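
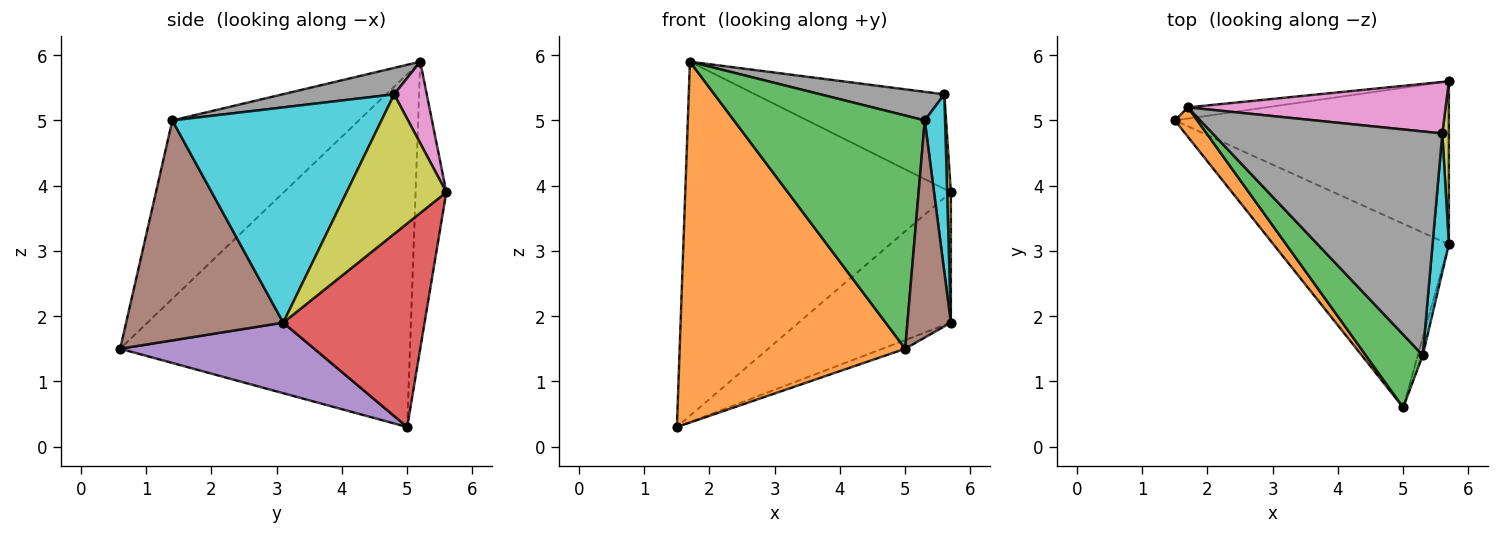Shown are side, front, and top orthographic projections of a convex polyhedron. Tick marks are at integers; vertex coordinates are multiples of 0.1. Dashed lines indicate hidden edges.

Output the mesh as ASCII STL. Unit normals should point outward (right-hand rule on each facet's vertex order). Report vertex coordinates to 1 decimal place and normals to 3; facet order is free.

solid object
 facet normal -0.115 0.993 -0.031
  outer loop
   vertex 1.7 5.2 5.9
   vertex 5.7 5.6 3.9
   vertex 1.5 5.0 0.3
  endloop
 endfacet
 facet normal -0.788 -0.613 0.050
  outer loop
   vertex 1.7 5.2 5.9
   vertex 1.5 5.0 0.3
   vertex 5.0 0.6 1.5
  endloop
 endfacet
 facet normal -0.682 -0.698 0.218
  outer loop
   vertex 5.3 1.4 5.0
   vertex 1.7 5.2 5.9
   vertex 5.0 0.6 1.5
  endloop
 endfacet
 facet normal 0.502 0.540 -0.675
  outer loop
   vertex 5.7 3.1 1.9
   vertex 1.5 5.0 0.3
   vertex 5.7 5.6 3.9
  endloop
 endfacet
 facet normal 0.373 0.044 -0.927
  outer loop
   vertex 5.7 3.1 1.9
   vertex 5.0 0.6 1.5
   vertex 1.5 5.0 0.3
  endloop
 endfacet
 facet normal 0.964 -0.266 -0.022
  outer loop
   vertex 5.7 3.1 1.9
   vertex 5.3 1.4 5.0
   vertex 5.0 0.6 1.5
  endloop
 endfacet
 facet normal 0.150 0.868 0.473
  outer loop
   vertex 5.6 4.8 5.4
   vertex 5.7 5.6 3.9
   vertex 1.7 5.2 5.9
  endloop
 endfacet
 facet normal 0.113 -0.126 0.986
  outer loop
   vertex 5.6 4.8 5.4
   vertex 1.7 5.2 5.9
   vertex 5.3 1.4 5.0
  endloop
 endfacet
 facet normal 0.998 -0.037 0.047
  outer loop
   vertex 5.6 4.8 5.4
   vertex 5.7 3.1 1.9
   vertex 5.7 5.6 3.9
  endloop
 endfacet
 facet normal 0.992 -0.096 0.075
  outer loop
   vertex 5.6 4.8 5.4
   vertex 5.3 1.4 5.0
   vertex 5.7 3.1 1.9
  endloop
 endfacet
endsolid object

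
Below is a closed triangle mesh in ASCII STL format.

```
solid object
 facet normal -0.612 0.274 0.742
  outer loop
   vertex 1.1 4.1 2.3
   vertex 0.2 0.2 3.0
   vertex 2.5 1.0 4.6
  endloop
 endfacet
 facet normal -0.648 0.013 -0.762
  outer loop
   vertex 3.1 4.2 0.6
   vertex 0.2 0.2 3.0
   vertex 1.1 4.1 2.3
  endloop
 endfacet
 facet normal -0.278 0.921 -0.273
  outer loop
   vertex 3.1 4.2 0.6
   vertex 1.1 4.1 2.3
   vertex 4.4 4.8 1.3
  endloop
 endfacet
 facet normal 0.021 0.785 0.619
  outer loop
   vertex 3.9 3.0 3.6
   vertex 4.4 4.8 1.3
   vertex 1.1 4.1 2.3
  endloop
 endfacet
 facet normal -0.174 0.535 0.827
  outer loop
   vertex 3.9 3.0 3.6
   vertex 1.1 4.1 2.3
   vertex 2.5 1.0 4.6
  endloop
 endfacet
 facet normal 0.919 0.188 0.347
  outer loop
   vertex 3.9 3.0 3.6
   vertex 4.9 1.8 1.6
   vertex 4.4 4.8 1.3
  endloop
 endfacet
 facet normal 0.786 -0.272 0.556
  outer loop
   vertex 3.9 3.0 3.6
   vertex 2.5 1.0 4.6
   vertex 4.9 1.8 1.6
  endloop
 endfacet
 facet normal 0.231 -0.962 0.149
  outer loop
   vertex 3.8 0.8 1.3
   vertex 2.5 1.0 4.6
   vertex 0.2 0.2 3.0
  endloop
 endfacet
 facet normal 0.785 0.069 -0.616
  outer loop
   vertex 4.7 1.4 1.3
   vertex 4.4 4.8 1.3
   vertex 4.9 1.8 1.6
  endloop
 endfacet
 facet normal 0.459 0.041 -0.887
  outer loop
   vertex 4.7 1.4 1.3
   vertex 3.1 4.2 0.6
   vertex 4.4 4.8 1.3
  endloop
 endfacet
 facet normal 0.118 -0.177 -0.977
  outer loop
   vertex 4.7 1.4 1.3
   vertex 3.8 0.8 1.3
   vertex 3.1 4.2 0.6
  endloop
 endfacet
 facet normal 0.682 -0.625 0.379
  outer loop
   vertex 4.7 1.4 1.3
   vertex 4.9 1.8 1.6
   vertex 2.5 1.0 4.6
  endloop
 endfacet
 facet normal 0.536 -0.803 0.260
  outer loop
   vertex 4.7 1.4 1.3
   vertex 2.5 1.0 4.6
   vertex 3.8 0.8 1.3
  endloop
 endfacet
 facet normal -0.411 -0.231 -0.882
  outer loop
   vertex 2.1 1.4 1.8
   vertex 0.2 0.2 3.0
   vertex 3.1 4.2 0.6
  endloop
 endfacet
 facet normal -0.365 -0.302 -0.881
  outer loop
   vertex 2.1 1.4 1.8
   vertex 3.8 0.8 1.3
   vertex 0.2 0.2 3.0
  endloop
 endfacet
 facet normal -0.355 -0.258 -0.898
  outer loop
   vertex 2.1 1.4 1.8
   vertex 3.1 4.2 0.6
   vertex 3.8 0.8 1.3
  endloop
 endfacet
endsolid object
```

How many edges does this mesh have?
24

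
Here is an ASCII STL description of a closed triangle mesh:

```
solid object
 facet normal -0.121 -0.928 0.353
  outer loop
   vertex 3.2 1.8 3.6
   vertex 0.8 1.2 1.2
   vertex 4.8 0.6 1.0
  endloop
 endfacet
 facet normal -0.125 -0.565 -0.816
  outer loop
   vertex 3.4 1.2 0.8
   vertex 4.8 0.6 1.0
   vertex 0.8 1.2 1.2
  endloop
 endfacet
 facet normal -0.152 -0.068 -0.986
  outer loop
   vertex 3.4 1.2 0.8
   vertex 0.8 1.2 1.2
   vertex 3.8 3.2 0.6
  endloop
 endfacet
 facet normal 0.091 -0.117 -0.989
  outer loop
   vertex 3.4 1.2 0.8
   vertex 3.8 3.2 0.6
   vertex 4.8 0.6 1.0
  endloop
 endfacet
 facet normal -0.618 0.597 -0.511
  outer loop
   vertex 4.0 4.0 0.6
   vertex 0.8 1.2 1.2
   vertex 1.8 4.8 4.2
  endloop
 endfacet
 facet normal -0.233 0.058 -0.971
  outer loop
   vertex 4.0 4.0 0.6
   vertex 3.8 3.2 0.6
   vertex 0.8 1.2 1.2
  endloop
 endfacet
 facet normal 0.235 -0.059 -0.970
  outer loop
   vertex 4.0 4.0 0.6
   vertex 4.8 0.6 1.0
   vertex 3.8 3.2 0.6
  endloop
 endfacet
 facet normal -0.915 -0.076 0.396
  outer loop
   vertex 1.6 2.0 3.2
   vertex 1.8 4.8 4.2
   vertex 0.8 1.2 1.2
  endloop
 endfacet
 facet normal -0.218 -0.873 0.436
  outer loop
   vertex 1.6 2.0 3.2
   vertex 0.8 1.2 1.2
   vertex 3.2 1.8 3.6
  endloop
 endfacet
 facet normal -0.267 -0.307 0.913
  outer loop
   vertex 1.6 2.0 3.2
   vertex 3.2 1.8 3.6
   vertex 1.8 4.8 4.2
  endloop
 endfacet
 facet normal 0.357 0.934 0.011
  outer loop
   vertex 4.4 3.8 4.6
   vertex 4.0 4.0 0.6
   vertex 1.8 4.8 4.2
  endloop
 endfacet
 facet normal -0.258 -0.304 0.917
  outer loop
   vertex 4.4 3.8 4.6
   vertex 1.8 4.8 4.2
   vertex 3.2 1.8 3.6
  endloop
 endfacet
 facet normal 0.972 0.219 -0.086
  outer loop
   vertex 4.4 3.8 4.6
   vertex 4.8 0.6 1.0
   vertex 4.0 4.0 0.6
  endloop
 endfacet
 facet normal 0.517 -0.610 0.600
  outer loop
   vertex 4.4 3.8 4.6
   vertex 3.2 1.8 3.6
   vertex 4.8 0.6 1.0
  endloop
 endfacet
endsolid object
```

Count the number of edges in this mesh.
21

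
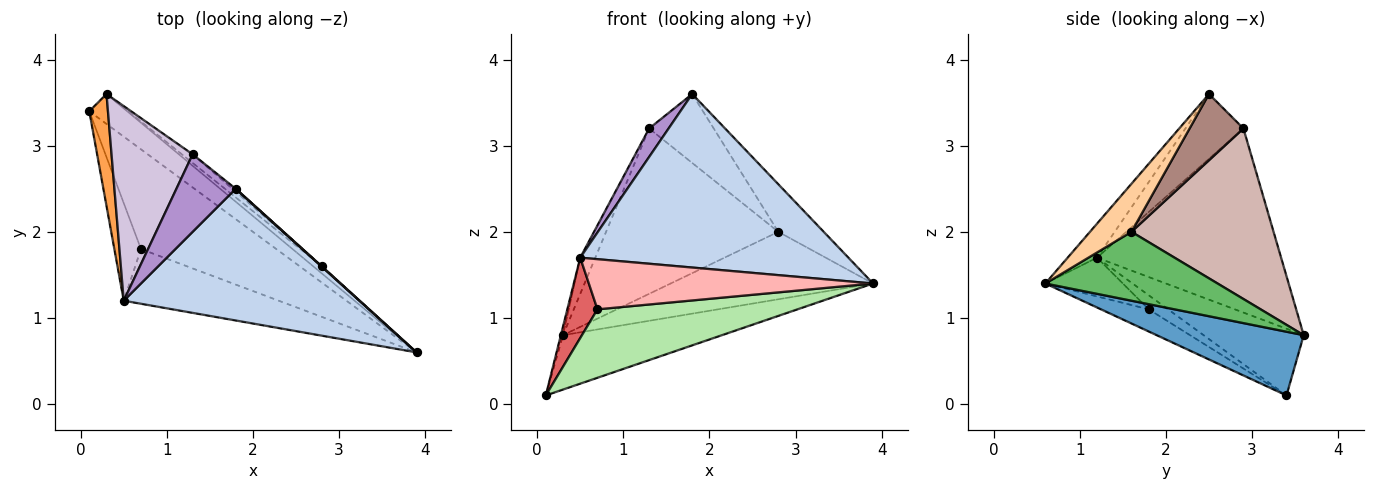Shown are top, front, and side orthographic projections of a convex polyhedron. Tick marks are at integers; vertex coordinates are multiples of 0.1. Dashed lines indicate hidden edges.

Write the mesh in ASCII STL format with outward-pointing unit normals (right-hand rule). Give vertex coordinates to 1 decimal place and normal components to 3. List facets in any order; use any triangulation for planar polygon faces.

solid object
 facet normal 0.630 0.681 -0.374
  outer loop
   vertex 0.3 3.6 0.8
   vertex 3.9 0.6 1.4
   vertex 0.1 3.4 0.1
  endloop
 endfacet
 facet normal -0.087 -0.793 0.602
  outer loop
   vertex 0.5 1.2 1.7
   vertex 3.9 0.6 1.4
   vertex 1.8 2.5 3.6
  endloop
 endfacet
 facet normal -0.963 0.021 0.269
  outer loop
   vertex 0.5 1.2 1.7
   vertex 0.3 3.6 0.8
   vertex 0.1 3.4 0.1
  endloop
 endfacet
 facet normal 0.675 0.738 0.006
  outer loop
   vertex 2.8 1.6 2.0
   vertex 1.8 2.5 3.6
   vertex 3.9 0.6 1.4
  endloop
 endfacet
 facet normal 0.646 0.759 -0.081
  outer loop
   vertex 2.8 1.6 2.0
   vertex 3.9 0.6 1.4
   vertex 0.3 3.6 0.8
  endloop
 endfacet
 facet normal -0.134 -0.561 -0.817
  outer loop
   vertex 0.7 1.8 1.1
   vertex 0.1 3.4 0.1
   vertex 3.9 0.6 1.4
  endloop
 endfacet
 facet normal -0.378 -0.588 -0.715
  outer loop
   vertex 0.7 1.8 1.1
   vertex 0.5 1.2 1.7
   vertex 0.1 3.4 0.1
  endloop
 endfacet
 facet normal -0.181 -0.665 -0.725
  outer loop
   vertex 0.7 1.8 1.1
   vertex 3.9 0.6 1.4
   vertex 0.5 1.2 1.7
  endloop
 endfacet
 facet normal -0.716 -0.241 0.655
  outer loop
   vertex 1.3 2.9 3.2
   vertex 0.5 1.2 1.7
   vertex 1.8 2.5 3.6
  endloop
 endfacet
 facet normal -0.913 0.075 0.402
  outer loop
   vertex 1.3 2.9 3.2
   vertex 0.3 3.6 0.8
   vertex 0.5 1.2 1.7
  endloop
 endfacet
 facet normal 0.640 0.768 -0.032
  outer loop
   vertex 1.3 2.9 3.2
   vertex 1.8 2.5 3.6
   vertex 2.8 1.6 2.0
  endloop
 endfacet
 facet normal 0.636 0.771 -0.040
  outer loop
   vertex 1.3 2.9 3.2
   vertex 2.8 1.6 2.0
   vertex 0.3 3.6 0.8
  endloop
 endfacet
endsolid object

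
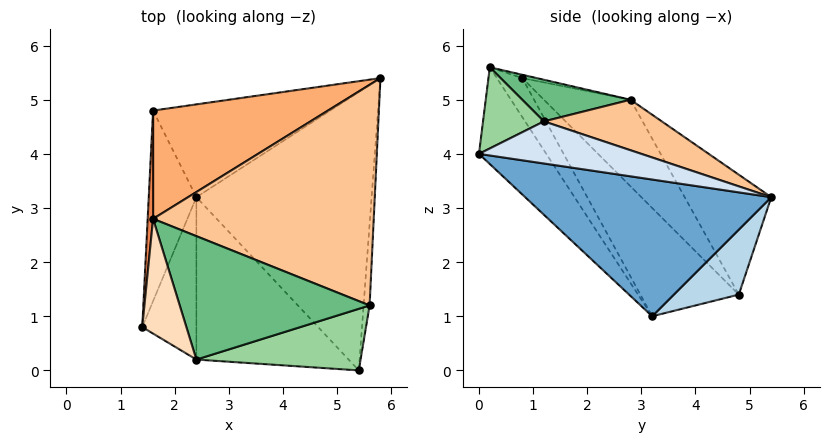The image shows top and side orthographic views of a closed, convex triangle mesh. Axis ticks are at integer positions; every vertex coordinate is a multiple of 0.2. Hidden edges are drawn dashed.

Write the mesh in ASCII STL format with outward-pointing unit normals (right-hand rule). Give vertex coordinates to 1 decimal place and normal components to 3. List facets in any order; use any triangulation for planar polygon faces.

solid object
 facet normal 0.607 -0.160 -0.778
  outer loop
   vertex 2.4 3.2 1.0
   vertex 5.8 5.4 3.2
   vertex 5.4 0.0 4.0
  endloop
 endfacet
 facet normal -0.862 -0.336 -0.379
  outer loop
   vertex 1.6 4.8 1.4
   vertex 2.4 3.2 1.0
   vertex 1.4 0.8 5.4
  endloop
 endfacet
 facet normal 0.319 0.377 -0.870
  outer loop
   vertex 1.6 4.8 1.4
   vertex 5.8 5.4 3.2
   vertex 2.4 3.2 1.0
  endloop
 endfacet
 facet normal 0.986 -0.094 -0.141
  outer loop
   vertex 5.6 1.2 4.6
   vertex 5.4 0.0 4.0
   vertex 5.8 5.4 3.2
  endloop
 endfacet
 facet normal -0.992 0.112 0.062
  outer loop
   vertex 1.6 2.8 5.0
   vertex 1.6 4.8 1.4
   vertex 1.4 0.8 5.4
  endloop
 endfacet
 facet normal -0.316 0.829 0.461
  outer loop
   vertex 1.6 2.8 5.0
   vertex 5.8 5.4 3.2
   vertex 1.6 4.8 1.4
  endloop
 endfacet
 facet normal 0.213 0.300 0.930
  outer loop
   vertex 1.6 2.8 5.0
   vertex 5.6 1.2 4.6
   vertex 5.8 5.4 3.2
  endloop
 endfacet
 facet normal -0.074 0.203 0.976
  outer loop
   vertex 2.4 0.2 5.6
   vertex 1.6 2.8 5.0
   vertex 1.4 0.8 5.4
  endloop
 endfacet
 facet normal 0.206 0.280 0.938
  outer loop
   vertex 2.4 0.2 5.6
   vertex 5.6 1.2 4.6
   vertex 1.6 2.8 5.0
  endloop
 endfacet
 facet normal 0.393 -0.463 0.795
  outer loop
   vertex 2.4 0.2 5.6
   vertex 5.4 0.0 4.0
   vertex 5.6 1.2 4.6
  endloop
 endfacet
 facet normal -0.366 -0.779 -0.508
  outer loop
   vertex 2.4 0.2 5.6
   vertex 1.4 0.8 5.4
   vertex 2.4 3.2 1.0
  endloop
 endfacet
 facet normal -0.328 -0.791 -0.516
  outer loop
   vertex 2.4 0.2 5.6
   vertex 2.4 3.2 1.0
   vertex 5.4 0.0 4.0
  endloop
 endfacet
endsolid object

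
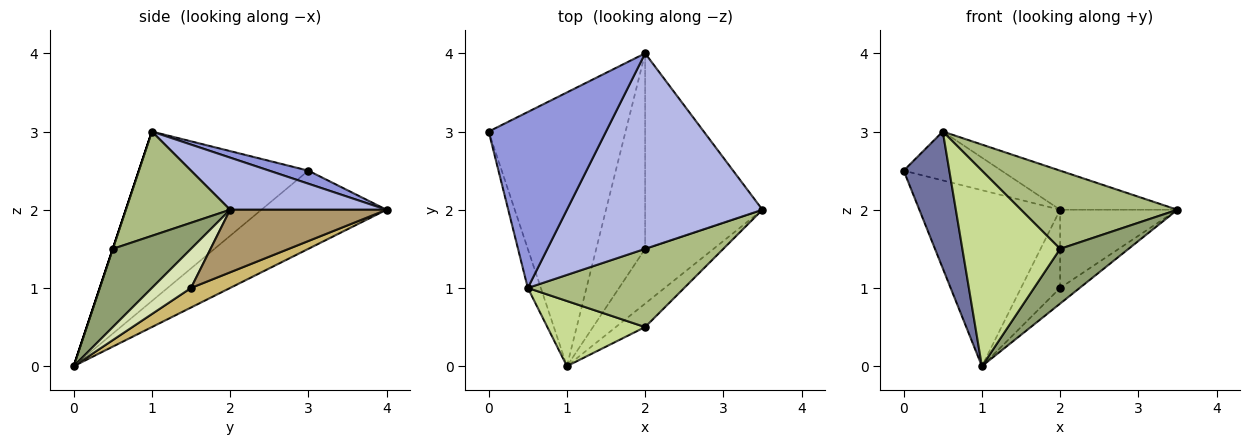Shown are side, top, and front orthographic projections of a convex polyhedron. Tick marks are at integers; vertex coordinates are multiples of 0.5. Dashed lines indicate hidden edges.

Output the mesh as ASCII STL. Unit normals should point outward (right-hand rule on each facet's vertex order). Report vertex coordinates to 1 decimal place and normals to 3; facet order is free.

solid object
 facet normal -0.963 -0.259 -0.074
  outer loop
   vertex 0.5 1.0 3.0
   vertex 0.0 3.0 2.5
   vertex 1.0 0.0 0.0
  endloop
 endfacet
 facet normal -0.433 0.487 -0.758
  outer loop
   vertex 2.0 4.0 2.0
   vertex 1.0 0.0 0.0
   vertex 0.0 3.0 2.5
  endloop
 endfacet
 facet normal 0.106 0.266 0.958
  outer loop
   vertex 2.0 4.0 2.0
   vertex 0.0 3.0 2.5
   vertex 0.5 1.0 3.0
  endloop
 endfacet
 facet normal 0.253 0.190 0.949
  outer loop
   vertex 2.0 4.0 2.0
   vertex 0.5 1.0 3.0
   vertex 3.5 2.0 2.0
  endloop
 endfacet
 facet normal 0.724 -0.634 -0.272
  outer loop
   vertex 2.0 0.5 1.5
   vertex 1.0 0.0 0.0
   vertex 3.5 2.0 2.0
  endloop
 endfacet
 facet normal 0.426 -0.640 0.640
  outer loop
   vertex 2.0 0.5 1.5
   vertex 3.5 2.0 2.0
   vertex 0.5 1.0 3.0
  endloop
 endfacet
 facet normal 0.000 -0.949 0.316
  outer loop
   vertex 2.0 0.5 1.5
   vertex 0.5 1.0 3.0
   vertex 1.0 0.0 0.0
  endloop
 endfacet
 facet normal 0.482 0.241 -0.843
  outer loop
   vertex 2.0 1.5 1.0
   vertex 3.5 2.0 2.0
   vertex 1.0 0.0 0.0
  endloop
 endfacet
 facet normal 0.444 0.333 -0.832
  outer loop
   vertex 2.0 1.5 1.0
   vertex 2.0 4.0 2.0
   vertex 3.5 2.0 2.0
  endloop
 endfacet
 facet normal 0.348 0.348 -0.870
  outer loop
   vertex 2.0 1.5 1.0
   vertex 1.0 0.0 0.0
   vertex 2.0 4.0 2.0
  endloop
 endfacet
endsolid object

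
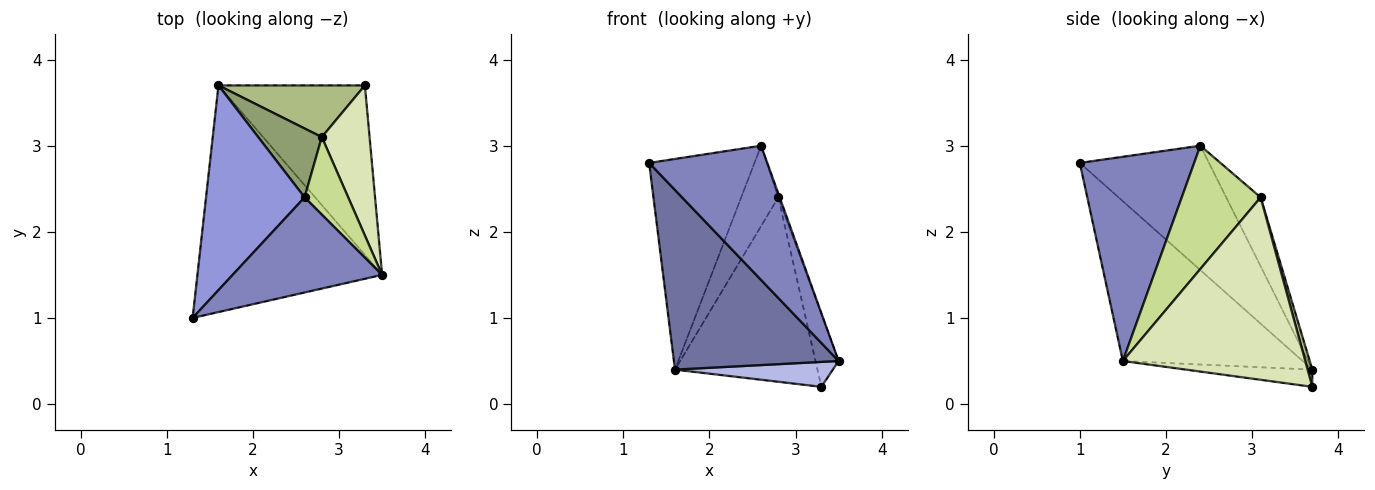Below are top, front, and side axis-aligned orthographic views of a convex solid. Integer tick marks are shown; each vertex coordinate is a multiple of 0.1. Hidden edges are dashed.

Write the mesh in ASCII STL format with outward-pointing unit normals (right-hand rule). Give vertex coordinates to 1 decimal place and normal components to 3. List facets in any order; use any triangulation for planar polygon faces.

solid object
 facet normal -0.561 -0.514 -0.649
  outer loop
   vertex 1.6 3.7 0.4
   vertex 3.5 1.5 0.5
   vertex 1.3 1.0 2.8
  endloop
 endfacet
 facet normal 0.620 -0.640 0.454
  outer loop
   vertex 2.6 2.4 3.0
   vertex 1.3 1.0 2.8
   vertex 3.5 1.5 0.5
  endloop
 endfacet
 facet normal -0.660 0.539 0.523
  outer loop
   vertex 2.6 2.4 3.0
   vertex 1.6 3.7 0.4
   vertex 1.3 1.0 2.8
  endloop
 endfacet
 facet normal -0.116 -0.145 -0.983
  outer loop
   vertex 3.3 3.7 0.2
   vertex 3.5 1.5 0.5
   vertex 1.6 3.7 0.4
  endloop
 endfacet
 facet normal -0.576 0.621 0.532
  outer loop
   vertex 2.8 3.1 2.4
   vertex 1.6 3.7 0.4
   vertex 2.6 2.4 3.0
  endloop
 endfacet
 facet normal 0.032 0.962 0.270
  outer loop
   vertex 2.8 3.1 2.4
   vertex 3.3 3.7 0.2
   vertex 1.6 3.7 0.4
  endloop
 endfacet
 facet normal 0.943 0.016 0.333
  outer loop
   vertex 2.8 3.1 2.4
   vertex 2.6 2.4 3.0
   vertex 3.5 1.5 0.5
  endloop
 endfacet
 facet normal 0.960 0.122 0.251
  outer loop
   vertex 2.8 3.1 2.4
   vertex 3.5 1.5 0.5
   vertex 3.3 3.7 0.2
  endloop
 endfacet
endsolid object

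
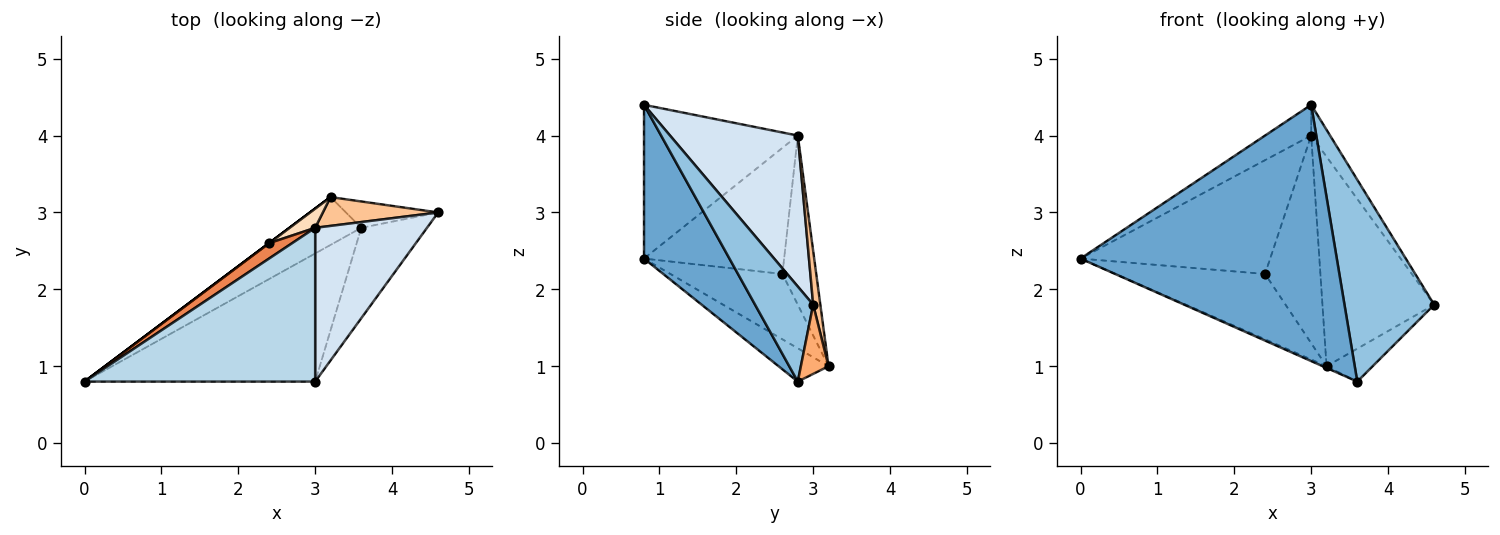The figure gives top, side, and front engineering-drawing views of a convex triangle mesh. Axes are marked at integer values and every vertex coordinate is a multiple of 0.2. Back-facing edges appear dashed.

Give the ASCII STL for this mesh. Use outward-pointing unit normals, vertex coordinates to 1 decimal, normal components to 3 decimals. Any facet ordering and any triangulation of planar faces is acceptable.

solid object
 facet normal 0.286 -0.857 -0.429
  outer loop
   vertex 3.6 2.8 0.8
   vertex 3.0 0.8 4.4
   vertex 0.0 0.8 2.4
  endloop
 endfacet
 facet normal 0.509 -0.786 -0.352
  outer loop
   vertex 3.6 2.8 0.8
   vertex 4.6 3.0 1.8
   vertex 3.0 0.8 4.4
  endloop
 endfacet
 facet normal -0.547 0.164 0.821
  outer loop
   vertex 3.0 2.8 4.0
   vertex 0.0 0.8 2.4
   vertex 3.0 0.8 4.4
  endloop
 endfacet
 facet normal 0.798 0.118 0.591
  outer loop
   vertex 3.0 2.8 4.0
   vertex 3.0 0.8 4.4
   vertex 4.6 3.0 1.8
  endloop
 endfacet
 facet normal -0.591 0.800 0.108
  outer loop
   vertex 2.4 2.6 2.2
   vertex 0.0 0.8 2.4
   vertex 3.0 2.8 4.0
  endloop
 endfacet
 facet normal 0.424 0.707 -0.566
  outer loop
   vertex 3.2 3.2 1.0
   vertex 4.6 3.0 1.8
   vertex 3.6 2.8 0.8
  endloop
 endfacet
 facet normal 0.063 0.989 0.136
  outer loop
   vertex 3.2 3.2 1.0
   vertex 3.0 2.8 4.0
   vertex 4.6 3.0 1.8
  endloop
 endfacet
 facet normal -0.520 0.851 0.079
  outer loop
   vertex 3.2 3.2 1.0
   vertex 2.4 2.6 2.2
   vertex 3.0 2.8 4.0
  endloop
 endfacet
 facet normal -0.421 0.032 -0.907
  outer loop
   vertex 3.2 3.2 1.0
   vertex 3.6 2.8 0.8
   vertex 0.0 0.8 2.4
  endloop
 endfacet
 facet normal -0.600 0.800 0.000
  outer loop
   vertex 3.2 3.2 1.0
   vertex 0.0 0.8 2.4
   vertex 2.4 2.6 2.2
  endloop
 endfacet
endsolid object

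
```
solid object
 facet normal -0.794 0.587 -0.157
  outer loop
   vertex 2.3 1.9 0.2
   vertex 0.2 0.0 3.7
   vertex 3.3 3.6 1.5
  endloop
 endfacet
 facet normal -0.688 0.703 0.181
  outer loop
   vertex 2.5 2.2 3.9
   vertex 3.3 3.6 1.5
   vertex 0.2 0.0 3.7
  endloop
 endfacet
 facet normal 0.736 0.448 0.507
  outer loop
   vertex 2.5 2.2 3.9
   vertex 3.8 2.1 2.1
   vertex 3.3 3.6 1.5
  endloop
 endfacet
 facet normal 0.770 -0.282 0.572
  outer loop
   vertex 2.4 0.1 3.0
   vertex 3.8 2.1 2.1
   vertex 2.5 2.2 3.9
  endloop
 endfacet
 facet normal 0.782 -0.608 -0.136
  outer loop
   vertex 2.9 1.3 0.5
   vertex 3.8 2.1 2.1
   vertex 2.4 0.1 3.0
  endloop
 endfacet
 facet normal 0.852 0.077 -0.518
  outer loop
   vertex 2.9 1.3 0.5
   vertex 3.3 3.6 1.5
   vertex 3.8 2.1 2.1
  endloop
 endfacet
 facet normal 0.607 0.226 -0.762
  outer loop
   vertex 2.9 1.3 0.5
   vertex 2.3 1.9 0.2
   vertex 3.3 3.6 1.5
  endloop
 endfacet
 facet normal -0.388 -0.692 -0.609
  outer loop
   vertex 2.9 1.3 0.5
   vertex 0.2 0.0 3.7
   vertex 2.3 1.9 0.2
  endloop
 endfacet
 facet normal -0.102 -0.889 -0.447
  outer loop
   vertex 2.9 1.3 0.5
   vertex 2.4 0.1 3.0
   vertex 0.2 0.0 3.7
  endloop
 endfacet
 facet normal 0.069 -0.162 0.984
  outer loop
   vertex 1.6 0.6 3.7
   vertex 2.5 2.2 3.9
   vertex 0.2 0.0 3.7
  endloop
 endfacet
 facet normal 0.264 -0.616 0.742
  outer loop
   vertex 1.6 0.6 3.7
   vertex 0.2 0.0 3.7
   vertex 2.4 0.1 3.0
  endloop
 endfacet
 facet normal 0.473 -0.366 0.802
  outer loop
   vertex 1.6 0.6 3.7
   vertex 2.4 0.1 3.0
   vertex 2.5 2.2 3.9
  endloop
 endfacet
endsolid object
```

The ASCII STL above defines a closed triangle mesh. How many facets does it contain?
12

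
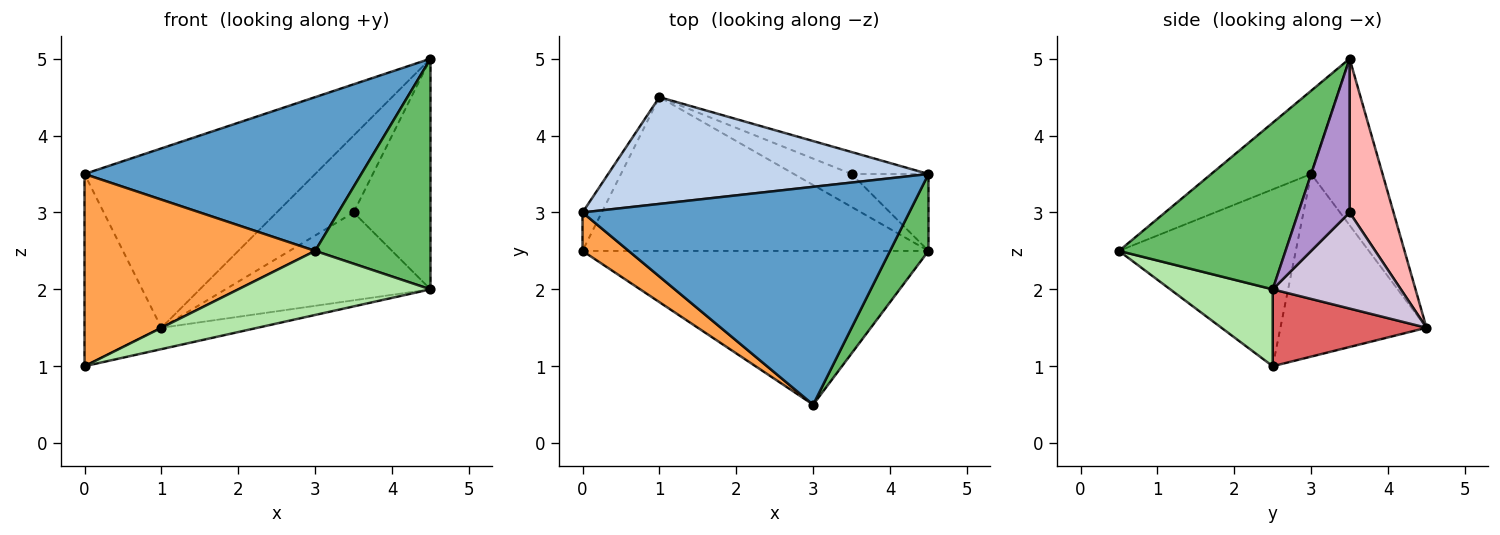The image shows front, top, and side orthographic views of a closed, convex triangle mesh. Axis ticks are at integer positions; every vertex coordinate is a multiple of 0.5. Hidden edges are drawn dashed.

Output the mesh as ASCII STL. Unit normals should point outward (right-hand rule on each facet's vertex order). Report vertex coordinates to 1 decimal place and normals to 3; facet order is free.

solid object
 facet normal -0.204 -0.565 0.800
  outer loop
   vertex 3.0 0.5 2.5
   vertex 4.5 3.5 5.0
   vertex 0.0 3.0 3.5
  endloop
 endfacet
 facet normal -0.257 0.830 0.494
  outer loop
   vertex 1.0 4.5 1.5
   vertex 0.0 3.0 3.5
   vertex 4.5 3.5 5.0
  endloop
 endfacet
 facet normal -0.601 -0.784 0.157
  outer loop
   vertex 0.0 2.5 1.0
   vertex 3.0 0.5 2.5
   vertex 0.0 3.0 3.5
  endloop
 endfacet
 facet normal -0.881 0.464 -0.093
  outer loop
   vertex 0.0 2.5 1.0
   vertex 0.0 3.0 3.5
   vertex 1.0 4.5 1.5
  endloop
 endfacet
 facet normal 0.808 -0.559 0.186
  outer loop
   vertex 4.5 2.5 2.0
   vertex 4.5 3.5 5.0
   vertex 3.0 0.5 2.5
  endloop
 endfacet
 facet normal 0.201 -0.377 -0.904
  outer loop
   vertex 4.5 2.5 2.0
   vertex 3.0 0.5 2.5
   vertex 0.0 2.5 1.0
  endloop
 endfacet
 facet normal 0.215 0.134 -0.967
  outer loop
   vertex 4.5 2.5 2.0
   vertex 0.0 2.5 1.0
   vertex 1.0 4.5 1.5
  endloop
 endfacet
 facet normal 0.482 0.843 -0.241
  outer loop
   vertex 3.5 3.5 3.0
   vertex 1.0 4.5 1.5
   vertex 4.5 3.5 5.0
  endloop
 endfacet
 facet normal 0.535 0.802 -0.267
  outer loop
   vertex 3.5 3.5 3.0
   vertex 4.5 3.5 5.0
   vertex 4.5 2.5 2.0
  endloop
 endfacet
 facet normal 0.505 0.808 -0.303
  outer loop
   vertex 3.5 3.5 3.0
   vertex 4.5 2.5 2.0
   vertex 1.0 4.5 1.5
  endloop
 endfacet
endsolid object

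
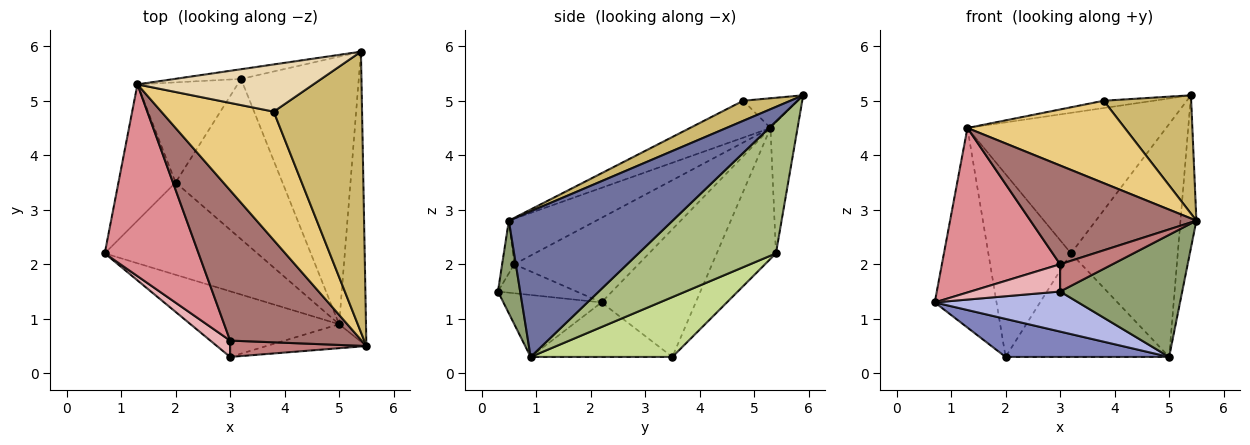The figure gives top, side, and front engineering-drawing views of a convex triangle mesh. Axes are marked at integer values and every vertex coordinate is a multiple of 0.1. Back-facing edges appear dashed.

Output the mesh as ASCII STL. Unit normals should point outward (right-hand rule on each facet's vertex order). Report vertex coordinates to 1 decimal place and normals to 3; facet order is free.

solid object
 facet normal 0.979 0.095 -0.181
  outer loop
   vertex 5.0 0.9 0.3
   vertex 5.4 5.9 5.1
   vertex 5.5 0.5 2.8
  endloop
 endfacet
 facet normal -0.314 -0.362 -0.878
  outer loop
   vertex 2.0 3.5 0.3
   vertex 5.0 0.9 0.3
   vertex 0.7 2.2 1.3
  endloop
 endfacet
 facet normal -0.783 0.513 -0.351
  outer loop
   vertex 1.3 5.3 4.5
   vertex 2.0 3.5 0.3
   vertex 0.7 2.2 1.3
  endloop
 endfacet
 facet normal -0.335 -0.491 -0.804
  outer loop
   vertex 3.0 0.3 1.5
   vertex 0.7 2.2 1.3
   vertex 5.0 0.9 0.3
  endloop
 endfacet
 facet normal 0.176 -0.966 -0.190
  outer loop
   vertex 3.0 0.3 1.5
   vertex 5.0 0.9 0.3
   vertex 5.5 0.5 2.8
  endloop
 endfacet
 facet normal 0.645 0.501 -0.576
  outer loop
   vertex 3.2 5.4 2.2
   vertex 5.4 5.9 5.1
   vertex 5.0 0.9 0.3
  endloop
 endfacet
 facet normal 0.426 0.491 -0.760
  outer loop
   vertex 3.2 5.4 2.2
   vertex 5.0 0.9 0.3
   vertex 2.0 3.5 0.3
  endloop
 endfacet
 facet normal -0.135 0.989 -0.068
  outer loop
   vertex 3.2 5.4 2.2
   vertex 1.3 5.3 4.5
   vertex 5.4 5.9 5.1
  endloop
 endfacet
 facet normal -0.532 0.743 -0.407
  outer loop
   vertex 3.2 5.4 2.2
   vertex 2.0 3.5 0.3
   vertex 1.3 5.3 4.5
  endloop
 endfacet
 facet normal 0.205 -0.380 0.902
  outer loop
   vertex 3.8 4.8 5.0
   vertex 5.5 0.5 2.8
   vertex 5.4 5.9 5.1
  endloop
 endfacet
 facet normal -0.266 -0.520 0.811
  outer loop
   vertex 3.8 4.8 5.0
   vertex 1.3 5.3 4.5
   vertex 5.5 0.5 2.8
  endloop
 endfacet
 facet normal -0.165 0.151 0.975
  outer loop
   vertex 3.8 4.8 5.0
   vertex 5.4 5.9 5.1
   vertex 1.3 5.3 4.5
  endloop
 endfacet
 facet normal -0.278 -0.528 0.803
  outer loop
   vertex 3.0 0.6 2.0
   vertex 5.5 0.5 2.8
   vertex 1.3 5.3 4.5
  endloop
 endfacet
 facet normal -0.195 -0.841 0.505
  outer loop
   vertex 3.0 0.6 2.0
   vertex 3.0 0.3 1.5
   vertex 5.5 0.5 2.8
  endloop
 endfacet
 facet normal -0.565 -0.537 0.626
  outer loop
   vertex 3.0 0.6 2.0
   vertex 1.3 5.3 4.5
   vertex 0.7 2.2 1.3
  endloop
 endfacet
 facet normal -0.602 -0.685 0.411
  outer loop
   vertex 3.0 0.6 2.0
   vertex 0.7 2.2 1.3
   vertex 3.0 0.3 1.5
  endloop
 endfacet
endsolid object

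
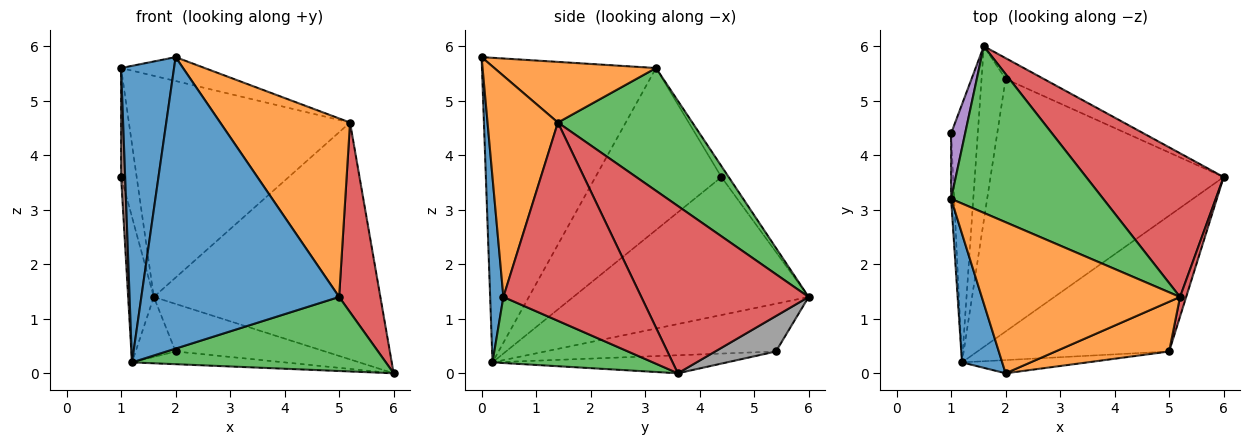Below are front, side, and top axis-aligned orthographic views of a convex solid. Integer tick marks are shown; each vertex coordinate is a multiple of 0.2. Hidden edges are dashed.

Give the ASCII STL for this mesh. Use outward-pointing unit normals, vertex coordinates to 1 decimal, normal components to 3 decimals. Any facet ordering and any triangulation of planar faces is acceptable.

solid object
 facet normal -0.949 -0.289 0.125
  outer loop
   vertex 1.2 0.2 0.2
   vertex 2.0 0.0 5.8
   vertex 1.0 3.2 5.6
  endloop
 endfacet
 facet normal 0.289 0.149 0.946
  outer loop
   vertex 5.2 1.4 4.6
   vertex 1.0 3.2 5.6
   vertex 2.0 0.0 5.8
  endloop
 endfacet
 facet normal 0.437 0.718 0.541
  outer loop
   vertex 5.2 1.4 4.6
   vertex 1.6 6.0 1.4
   vertex 1.0 3.2 5.6
  endloop
 endfacet
 facet normal 0.534 0.723 0.439
  outer loop
   vertex 5.2 1.4 4.6
   vertex 6.0 3.6 0.0
   vertex 1.6 6.0 1.4
  endloop
 endfacet
 facet normal -0.372 0.796 0.478
  outer loop
   vertex 1.0 4.4 3.6
   vertex 1.0 3.2 5.6
   vertex 1.6 6.0 1.4
  endloop
 endfacet
 facet normal -0.999 -0.032 -0.019
  outer loop
   vertex 1.0 4.4 3.6
   vertex 1.2 0.2 0.2
   vertex 1.0 3.2 5.6
  endloop
 endfacet
 facet normal -0.976 0.106 -0.189
  outer loop
   vertex 1.0 4.4 3.6
   vertex 1.6 6.0 1.4
   vertex 1.2 0.2 0.2
  endloop
 endfacet
 facet normal 0.349 0.859 -0.376
  outer loop
   vertex 2.0 5.4 0.4
   vertex 1.6 6.0 1.4
   vertex 6.0 3.6 0.0
  endloop
 endfacet
 facet normal -0.077 0.050 -0.996
  outer loop
   vertex 2.0 5.4 0.4
   vertex 6.0 3.6 0.0
   vertex 1.2 0.2 0.2
  endloop
 endfacet
 facet normal -0.883 0.153 -0.445
  outer loop
   vertex 2.0 5.4 0.4
   vertex 1.2 0.2 0.2
   vertex 1.6 6.0 1.4
  endloop
 endfacet
 facet normal 0.067 -0.997 -0.045
  outer loop
   vertex 5.0 0.4 1.4
   vertex 2.0 0.0 5.8
   vertex 1.2 0.2 0.2
  endloop
 endfacet
 facet normal 0.463 -0.854 0.238
  outer loop
   vertex 5.0 0.4 1.4
   vertex 5.2 1.4 4.6
   vertex 2.0 0.0 5.8
  endloop
 endfacet
 facet normal 0.290 -0.458 -0.840
  outer loop
   vertex 5.0 0.4 1.4
   vertex 1.2 0.2 0.2
   vertex 6.0 3.6 0.0
  endloop
 endfacet
 facet normal 0.958 -0.286 0.030
  outer loop
   vertex 5.0 0.4 1.4
   vertex 6.0 3.6 0.0
   vertex 5.2 1.4 4.6
  endloop
 endfacet
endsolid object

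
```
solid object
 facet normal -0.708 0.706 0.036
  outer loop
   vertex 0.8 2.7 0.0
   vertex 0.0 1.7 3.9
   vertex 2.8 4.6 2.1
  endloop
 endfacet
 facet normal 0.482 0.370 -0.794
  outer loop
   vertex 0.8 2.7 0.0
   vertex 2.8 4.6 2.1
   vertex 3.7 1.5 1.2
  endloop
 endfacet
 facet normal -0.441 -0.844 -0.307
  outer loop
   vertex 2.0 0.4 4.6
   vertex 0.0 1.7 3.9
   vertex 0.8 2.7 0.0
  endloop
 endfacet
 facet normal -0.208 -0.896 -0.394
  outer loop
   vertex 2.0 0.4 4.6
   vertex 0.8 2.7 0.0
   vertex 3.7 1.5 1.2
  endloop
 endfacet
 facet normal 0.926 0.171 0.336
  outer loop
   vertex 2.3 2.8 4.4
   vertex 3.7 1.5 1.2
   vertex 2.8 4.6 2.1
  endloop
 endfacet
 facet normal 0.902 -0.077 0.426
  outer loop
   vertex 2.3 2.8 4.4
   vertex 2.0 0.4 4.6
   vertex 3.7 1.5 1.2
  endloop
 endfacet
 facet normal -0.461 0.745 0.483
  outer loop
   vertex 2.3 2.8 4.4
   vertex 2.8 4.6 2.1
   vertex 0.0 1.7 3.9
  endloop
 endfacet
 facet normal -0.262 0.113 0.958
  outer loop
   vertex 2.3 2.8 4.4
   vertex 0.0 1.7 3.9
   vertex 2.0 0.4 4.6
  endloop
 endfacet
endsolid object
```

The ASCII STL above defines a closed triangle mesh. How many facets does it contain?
8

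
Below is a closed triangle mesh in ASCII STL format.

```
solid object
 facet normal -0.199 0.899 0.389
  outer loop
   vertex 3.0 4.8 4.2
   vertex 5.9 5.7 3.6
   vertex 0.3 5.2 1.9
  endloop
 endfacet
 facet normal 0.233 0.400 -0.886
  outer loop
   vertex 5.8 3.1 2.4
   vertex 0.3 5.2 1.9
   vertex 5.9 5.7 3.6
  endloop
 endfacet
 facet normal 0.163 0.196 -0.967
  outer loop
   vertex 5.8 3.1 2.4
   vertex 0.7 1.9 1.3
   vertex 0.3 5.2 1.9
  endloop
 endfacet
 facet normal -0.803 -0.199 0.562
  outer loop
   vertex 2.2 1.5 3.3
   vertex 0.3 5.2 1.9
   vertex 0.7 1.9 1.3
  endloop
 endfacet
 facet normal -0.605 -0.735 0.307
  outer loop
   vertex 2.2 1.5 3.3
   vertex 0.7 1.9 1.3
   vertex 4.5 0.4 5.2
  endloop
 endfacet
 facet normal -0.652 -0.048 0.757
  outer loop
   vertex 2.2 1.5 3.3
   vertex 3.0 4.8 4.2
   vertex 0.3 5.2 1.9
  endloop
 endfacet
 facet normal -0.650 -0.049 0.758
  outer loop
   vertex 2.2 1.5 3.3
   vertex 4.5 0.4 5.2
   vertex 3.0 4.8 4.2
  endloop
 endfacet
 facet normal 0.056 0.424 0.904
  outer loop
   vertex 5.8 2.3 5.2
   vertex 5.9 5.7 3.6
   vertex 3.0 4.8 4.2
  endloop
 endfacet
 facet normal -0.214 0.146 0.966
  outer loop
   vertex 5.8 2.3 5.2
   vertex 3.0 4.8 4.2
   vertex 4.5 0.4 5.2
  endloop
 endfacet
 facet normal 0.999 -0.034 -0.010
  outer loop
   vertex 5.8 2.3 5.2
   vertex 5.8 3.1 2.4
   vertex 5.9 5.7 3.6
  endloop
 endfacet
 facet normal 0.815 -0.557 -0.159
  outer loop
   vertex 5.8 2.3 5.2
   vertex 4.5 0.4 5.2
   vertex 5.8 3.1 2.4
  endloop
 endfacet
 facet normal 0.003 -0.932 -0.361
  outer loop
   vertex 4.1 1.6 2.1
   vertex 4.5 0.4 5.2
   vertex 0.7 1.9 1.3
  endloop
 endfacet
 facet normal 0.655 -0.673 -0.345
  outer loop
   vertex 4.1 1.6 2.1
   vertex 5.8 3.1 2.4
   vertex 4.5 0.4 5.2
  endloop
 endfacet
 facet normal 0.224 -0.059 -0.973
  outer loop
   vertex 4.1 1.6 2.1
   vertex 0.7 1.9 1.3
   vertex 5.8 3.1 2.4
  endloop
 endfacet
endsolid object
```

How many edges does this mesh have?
21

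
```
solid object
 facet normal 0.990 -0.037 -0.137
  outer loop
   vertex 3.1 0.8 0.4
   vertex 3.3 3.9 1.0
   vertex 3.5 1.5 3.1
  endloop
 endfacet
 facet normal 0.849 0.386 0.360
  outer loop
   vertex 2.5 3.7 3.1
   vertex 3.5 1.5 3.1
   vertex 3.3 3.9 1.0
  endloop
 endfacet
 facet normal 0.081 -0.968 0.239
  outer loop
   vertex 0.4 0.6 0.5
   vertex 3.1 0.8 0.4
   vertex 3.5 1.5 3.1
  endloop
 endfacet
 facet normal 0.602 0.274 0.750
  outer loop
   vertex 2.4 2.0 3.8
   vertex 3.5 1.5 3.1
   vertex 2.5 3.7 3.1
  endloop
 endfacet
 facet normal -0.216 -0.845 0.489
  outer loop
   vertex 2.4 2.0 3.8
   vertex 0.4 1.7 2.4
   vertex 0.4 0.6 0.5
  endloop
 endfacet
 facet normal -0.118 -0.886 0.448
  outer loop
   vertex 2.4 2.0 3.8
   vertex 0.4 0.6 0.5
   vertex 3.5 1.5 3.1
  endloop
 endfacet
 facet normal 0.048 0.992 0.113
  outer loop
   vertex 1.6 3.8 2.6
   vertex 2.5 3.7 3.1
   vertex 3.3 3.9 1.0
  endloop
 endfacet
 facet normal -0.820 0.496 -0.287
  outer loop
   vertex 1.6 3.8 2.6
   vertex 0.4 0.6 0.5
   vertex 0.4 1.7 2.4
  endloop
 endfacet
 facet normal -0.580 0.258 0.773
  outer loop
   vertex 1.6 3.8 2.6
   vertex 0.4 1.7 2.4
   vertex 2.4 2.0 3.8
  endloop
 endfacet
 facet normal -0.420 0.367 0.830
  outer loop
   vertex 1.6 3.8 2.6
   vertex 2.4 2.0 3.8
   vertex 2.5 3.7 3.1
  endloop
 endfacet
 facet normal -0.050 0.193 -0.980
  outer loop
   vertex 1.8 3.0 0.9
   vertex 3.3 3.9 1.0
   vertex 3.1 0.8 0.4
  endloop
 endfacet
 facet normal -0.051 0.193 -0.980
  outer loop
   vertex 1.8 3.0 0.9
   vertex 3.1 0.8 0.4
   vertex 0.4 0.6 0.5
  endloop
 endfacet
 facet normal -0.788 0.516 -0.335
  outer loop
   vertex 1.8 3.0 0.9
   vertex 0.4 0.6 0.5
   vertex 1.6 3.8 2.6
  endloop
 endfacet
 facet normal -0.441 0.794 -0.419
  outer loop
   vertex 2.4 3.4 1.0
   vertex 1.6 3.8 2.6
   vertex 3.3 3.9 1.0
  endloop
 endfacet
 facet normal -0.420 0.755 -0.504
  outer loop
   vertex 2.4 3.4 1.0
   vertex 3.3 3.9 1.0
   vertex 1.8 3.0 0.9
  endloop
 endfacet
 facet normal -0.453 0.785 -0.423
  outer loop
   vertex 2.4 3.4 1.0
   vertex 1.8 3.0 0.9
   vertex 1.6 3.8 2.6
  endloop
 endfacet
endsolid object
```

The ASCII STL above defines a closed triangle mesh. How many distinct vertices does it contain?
10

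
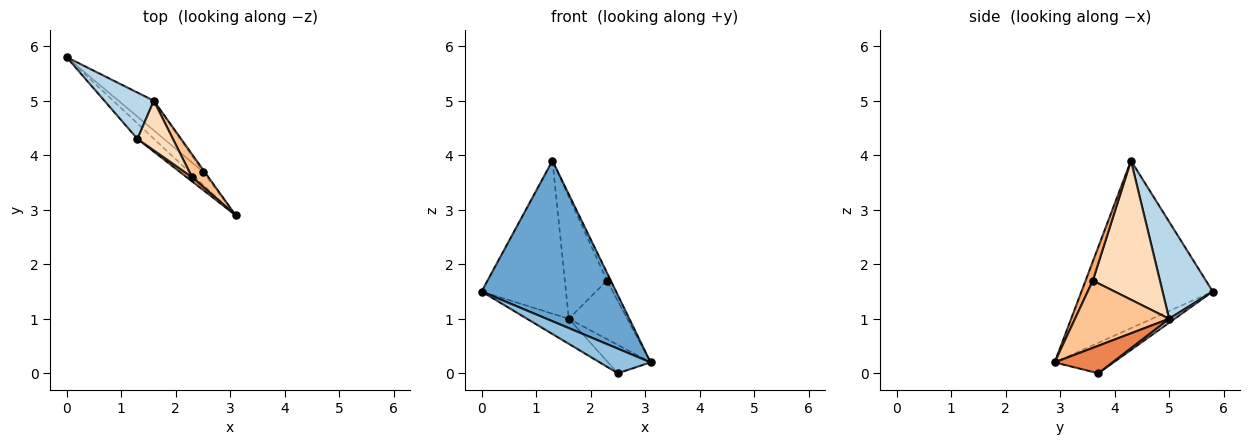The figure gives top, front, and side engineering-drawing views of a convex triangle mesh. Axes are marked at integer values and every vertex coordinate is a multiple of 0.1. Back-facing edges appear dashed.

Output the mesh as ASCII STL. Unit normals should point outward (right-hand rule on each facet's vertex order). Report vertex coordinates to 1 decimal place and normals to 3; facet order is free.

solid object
 facet normal -0.697 -0.714 -0.069
  outer loop
   vertex 1.3 4.3 3.9
   vertex 0.0 5.8 1.5
   vertex 3.1 2.9 0.2
  endloop
 endfacet
 facet normal -0.715 -0.618 -0.327
  outer loop
   vertex 2.5 3.7 0.0
   vertex 3.1 2.9 0.2
   vertex 0.0 5.8 1.5
  endloop
 endfacet
 facet normal 0.495 0.832 0.252
  outer loop
   vertex 1.6 5.0 1.0
   vertex 0.0 5.8 1.5
   vertex 1.3 4.3 3.9
  endloop
 endfacet
 facet normal 0.084 0.643 -0.761
  outer loop
   vertex 1.6 5.0 1.0
   vertex 2.5 3.7 0.0
   vertex 0.0 5.8 1.5
  endloop
 endfacet
 facet normal 0.805 0.592 -0.046
  outer loop
   vertex 1.6 5.0 1.0
   vertex 3.1 2.9 0.2
   vertex 2.5 3.7 0.0
  endloop
 endfacet
 facet normal 0.856 0.454 0.245
  outer loop
   vertex 2.3 3.6 1.7
   vertex 1.3 4.3 3.9
   vertex 3.1 2.9 0.2
  endloop
 endfacet
 facet normal 0.832 0.517 0.202
  outer loop
   vertex 2.3 3.6 1.7
   vertex 3.1 2.9 0.2
   vertex 1.6 5.0 1.0
  endloop
 endfacet
 facet normal 0.828 0.520 0.211
  outer loop
   vertex 2.3 3.6 1.7
   vertex 1.6 5.0 1.0
   vertex 1.3 4.3 3.9
  endloop
 endfacet
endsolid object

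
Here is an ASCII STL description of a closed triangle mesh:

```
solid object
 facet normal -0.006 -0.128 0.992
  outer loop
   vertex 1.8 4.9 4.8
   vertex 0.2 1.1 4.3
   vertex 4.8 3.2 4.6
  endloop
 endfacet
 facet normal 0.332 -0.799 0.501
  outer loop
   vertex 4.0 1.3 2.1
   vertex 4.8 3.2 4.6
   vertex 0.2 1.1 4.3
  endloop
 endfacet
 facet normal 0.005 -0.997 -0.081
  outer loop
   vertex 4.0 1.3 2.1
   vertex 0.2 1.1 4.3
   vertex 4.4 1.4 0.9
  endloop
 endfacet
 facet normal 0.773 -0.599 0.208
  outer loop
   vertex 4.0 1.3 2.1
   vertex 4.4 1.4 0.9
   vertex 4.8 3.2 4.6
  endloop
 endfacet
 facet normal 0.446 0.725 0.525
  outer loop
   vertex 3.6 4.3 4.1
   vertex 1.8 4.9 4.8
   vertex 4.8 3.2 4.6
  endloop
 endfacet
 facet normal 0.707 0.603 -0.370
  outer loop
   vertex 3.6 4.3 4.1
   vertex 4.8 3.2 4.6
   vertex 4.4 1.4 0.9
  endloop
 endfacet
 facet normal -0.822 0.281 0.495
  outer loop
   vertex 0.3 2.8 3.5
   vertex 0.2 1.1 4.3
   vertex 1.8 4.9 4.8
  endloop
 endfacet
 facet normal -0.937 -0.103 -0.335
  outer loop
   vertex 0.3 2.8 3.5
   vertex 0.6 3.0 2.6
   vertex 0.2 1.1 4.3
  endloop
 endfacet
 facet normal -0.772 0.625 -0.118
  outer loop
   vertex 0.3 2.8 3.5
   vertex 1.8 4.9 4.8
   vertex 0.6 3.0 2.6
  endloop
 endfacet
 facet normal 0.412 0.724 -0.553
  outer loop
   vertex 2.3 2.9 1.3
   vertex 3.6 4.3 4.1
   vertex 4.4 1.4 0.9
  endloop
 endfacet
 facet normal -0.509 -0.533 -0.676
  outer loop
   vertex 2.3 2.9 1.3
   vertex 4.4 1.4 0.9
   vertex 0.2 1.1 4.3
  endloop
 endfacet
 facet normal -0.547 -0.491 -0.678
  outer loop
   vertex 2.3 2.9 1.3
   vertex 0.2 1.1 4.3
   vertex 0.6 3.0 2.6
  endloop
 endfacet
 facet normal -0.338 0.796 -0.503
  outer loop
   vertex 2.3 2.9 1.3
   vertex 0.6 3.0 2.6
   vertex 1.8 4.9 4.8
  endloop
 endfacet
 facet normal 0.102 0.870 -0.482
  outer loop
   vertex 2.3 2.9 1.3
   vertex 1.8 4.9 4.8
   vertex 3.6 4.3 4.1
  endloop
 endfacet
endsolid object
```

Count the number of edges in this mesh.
21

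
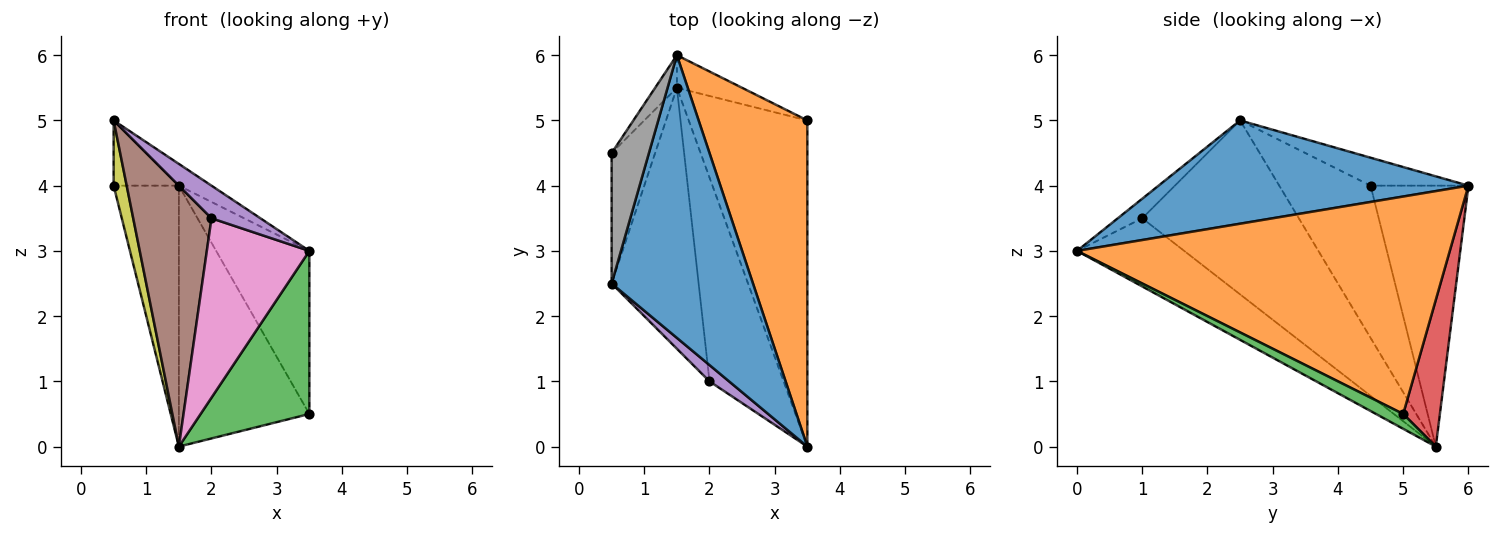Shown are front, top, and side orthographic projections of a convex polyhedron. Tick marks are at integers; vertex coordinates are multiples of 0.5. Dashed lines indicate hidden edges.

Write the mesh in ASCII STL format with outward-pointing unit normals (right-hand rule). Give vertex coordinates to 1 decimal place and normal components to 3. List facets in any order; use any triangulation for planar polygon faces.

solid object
 facet normal 0.589 0.062 0.806
  outer loop
   vertex 1.5 6.0 4.0
   vertex 0.5 2.5 5.0
   vertex 3.5 0.0 3.0
  endloop
 endfacet
 facet normal 0.873 0.218 0.436
  outer loop
   vertex 3.5 5.0 0.5
   vertex 1.5 6.0 4.0
   vertex 3.5 0.0 3.0
  endloop
 endfacet
 facet normal 0.111 -0.444 -0.889
  outer loop
   vertex 3.5 5.0 0.5
   vertex 3.5 0.0 3.0
   vertex 1.5 5.5 0.0
  endloop
 endfacet
 facet normal 0.269 0.956 -0.119
  outer loop
   vertex 3.5 5.0 0.5
   vertex 1.5 5.5 0.0
   vertex 1.5 6.0 4.0
  endloop
 endfacet
 facet normal -0.408 -0.816 0.408
  outer loop
   vertex 2.0 1.0 3.5
   vertex 3.5 0.0 3.0
   vertex 0.5 2.5 5.0
  endloop
 endfacet
 facet normal -0.816 -0.408 -0.408
  outer loop
   vertex 2.0 1.0 3.5
   vertex 0.5 2.5 5.0
   vertex 1.5 5.5 0.0
  endloop
 endfacet
 facet normal -0.568 -0.544 -0.618
  outer loop
   vertex 2.0 1.0 3.5
   vertex 1.5 5.5 0.0
   vertex 3.5 0.0 3.0
  endloop
 endfacet
 facet normal -0.557 0.371 0.743
  outer loop
   vertex 0.5 4.5 4.0
   vertex 0.5 2.5 5.0
   vertex 1.5 6.0 4.0
  endloop
 endfacet
 facet normal -0.953 -0.136 -0.272
  outer loop
   vertex 0.5 4.5 4.0
   vertex 1.5 5.5 0.0
   vertex 0.5 2.5 5.0
  endloop
 endfacet
 facet normal -0.830 0.553 -0.069
  outer loop
   vertex 0.5 4.5 4.0
   vertex 1.5 6.0 4.0
   vertex 1.5 5.5 0.0
  endloop
 endfacet
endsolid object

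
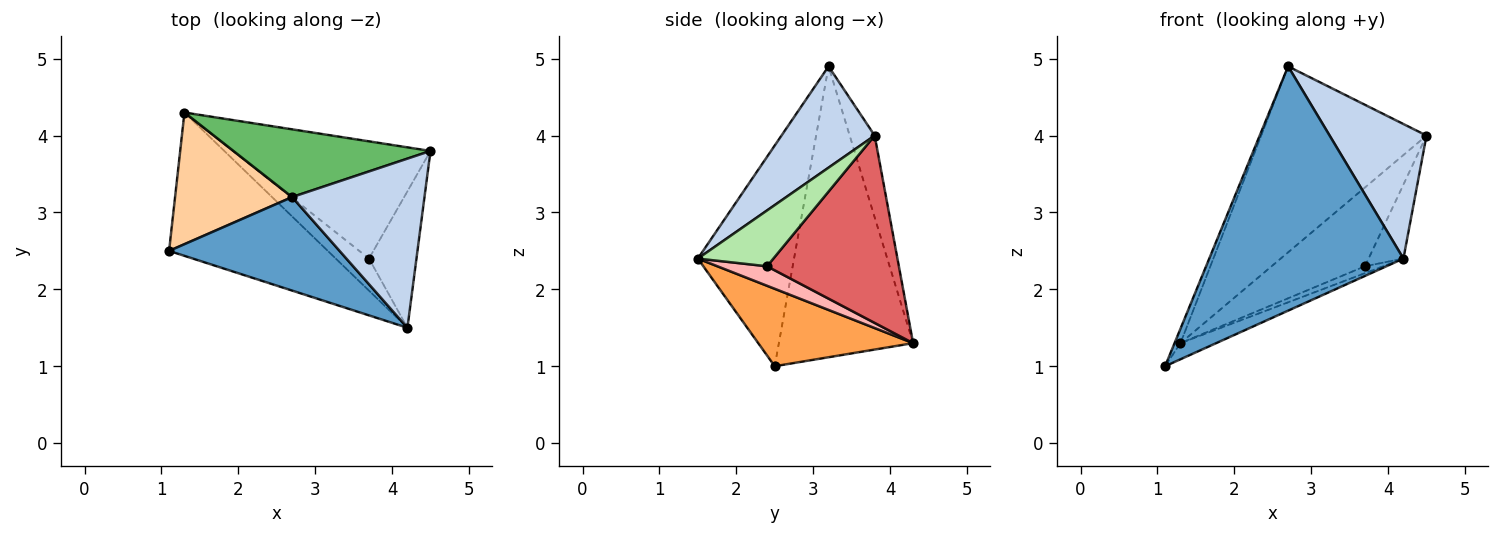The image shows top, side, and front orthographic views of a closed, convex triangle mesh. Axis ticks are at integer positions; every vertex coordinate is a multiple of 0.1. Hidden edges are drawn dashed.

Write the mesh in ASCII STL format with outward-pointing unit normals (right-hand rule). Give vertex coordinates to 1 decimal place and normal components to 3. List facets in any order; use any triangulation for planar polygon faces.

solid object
 facet normal -0.420 -0.848 0.324
  outer loop
   vertex 2.7 3.2 4.9
   vertex 1.1 2.5 1.0
   vertex 4.2 1.5 2.4
  endloop
 endfacet
 facet normal 0.514 -0.534 0.671
  outer loop
   vertex 2.7 3.2 4.9
   vertex 4.2 1.5 2.4
   vertex 4.5 3.8 4.0
  endloop
 endfacet
 facet normal 0.436 0.101 -0.894
  outer loop
   vertex 1.3 4.3 1.3
   vertex 4.2 1.5 2.4
   vertex 1.1 2.5 1.0
  endloop
 endfacet
 facet normal -0.927 0.041 0.373
  outer loop
   vertex 1.3 4.3 1.3
   vertex 1.1 2.5 1.0
   vertex 2.7 3.2 4.9
  endloop
 endfacet
 facet normal -0.141 0.930 0.339
  outer loop
   vertex 1.3 4.3 1.3
   vertex 2.7 3.2 4.9
   vertex 4.5 3.8 4.0
  endloop
 endfacet
 facet normal 0.719 0.331 -0.611
  outer loop
   vertex 3.7 2.4 2.3
   vertex 4.5 3.8 4.0
   vertex 4.2 1.5 2.4
  endloop
 endfacet
 facet normal 0.619 0.438 -0.652
  outer loop
   vertex 3.7 2.4 2.3
   vertex 1.3 4.3 1.3
   vertex 4.5 3.8 4.0
  endloop
 endfacet
 facet normal 0.498 0.182 -0.848
  outer loop
   vertex 3.7 2.4 2.3
   vertex 4.2 1.5 2.4
   vertex 1.3 4.3 1.3
  endloop
 endfacet
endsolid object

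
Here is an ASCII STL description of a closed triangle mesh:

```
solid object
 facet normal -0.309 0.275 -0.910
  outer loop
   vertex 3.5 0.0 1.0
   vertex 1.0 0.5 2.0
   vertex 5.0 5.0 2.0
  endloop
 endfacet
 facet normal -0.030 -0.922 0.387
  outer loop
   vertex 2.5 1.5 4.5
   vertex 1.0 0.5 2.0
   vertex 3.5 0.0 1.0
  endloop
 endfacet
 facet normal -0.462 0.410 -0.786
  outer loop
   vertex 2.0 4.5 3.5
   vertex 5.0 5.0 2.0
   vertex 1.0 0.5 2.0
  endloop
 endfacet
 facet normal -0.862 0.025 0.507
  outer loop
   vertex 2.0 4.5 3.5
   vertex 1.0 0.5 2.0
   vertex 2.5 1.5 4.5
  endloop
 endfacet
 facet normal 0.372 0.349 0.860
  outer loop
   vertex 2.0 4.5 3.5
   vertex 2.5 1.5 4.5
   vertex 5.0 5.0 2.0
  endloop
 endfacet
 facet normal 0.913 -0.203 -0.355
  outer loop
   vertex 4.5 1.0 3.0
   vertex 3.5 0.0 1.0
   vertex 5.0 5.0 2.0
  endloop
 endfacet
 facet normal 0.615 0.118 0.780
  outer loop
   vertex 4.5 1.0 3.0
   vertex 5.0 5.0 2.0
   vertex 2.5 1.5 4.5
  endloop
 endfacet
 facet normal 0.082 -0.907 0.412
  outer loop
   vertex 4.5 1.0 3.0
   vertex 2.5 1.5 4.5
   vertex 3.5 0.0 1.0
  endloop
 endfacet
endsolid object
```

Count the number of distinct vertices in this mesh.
6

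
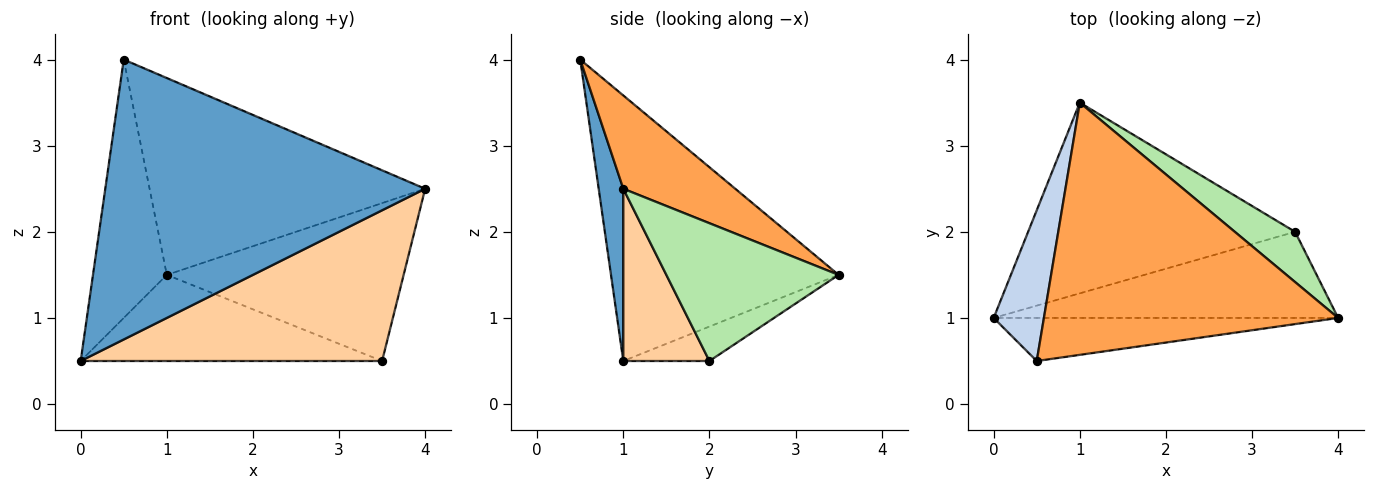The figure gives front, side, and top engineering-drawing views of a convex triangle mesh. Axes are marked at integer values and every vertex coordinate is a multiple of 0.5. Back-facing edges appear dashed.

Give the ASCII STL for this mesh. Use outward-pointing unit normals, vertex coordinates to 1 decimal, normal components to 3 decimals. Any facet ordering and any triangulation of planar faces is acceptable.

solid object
 facet normal 0.076 -0.986 -0.152
  outer loop
   vertex 0.5 0.5 4.0
   vertex 0.0 1.0 0.5
   vertex 4.0 1.0 2.5
  endloop
 endfacet
 facet normal -0.936 0.304 0.177
  outer loop
   vertex 0.5 0.5 4.0
   vertex 1.0 3.5 1.5
   vertex 0.0 1.0 0.5
  endloop
 endfacet
 facet normal 0.242 0.597 0.765
  outer loop
   vertex 0.5 0.5 4.0
   vertex 4.0 1.0 2.5
   vertex 1.0 3.5 1.5
  endloop
 endfacet
 facet normal 0.241 -0.843 -0.482
  outer loop
   vertex 3.5 2.0 0.5
   vertex 4.0 1.0 2.5
   vertex 0.0 1.0 0.5
  endloop
 endfacet
 facet normal -0.117 0.409 -0.905
  outer loop
   vertex 3.5 2.0 0.5
   vertex 0.0 1.0 0.5
   vertex 1.0 3.5 1.5
  endloop
 endfacet
 facet normal 0.570 0.783 0.249
  outer loop
   vertex 3.5 2.0 0.5
   vertex 1.0 3.5 1.5
   vertex 4.0 1.0 2.5
  endloop
 endfacet
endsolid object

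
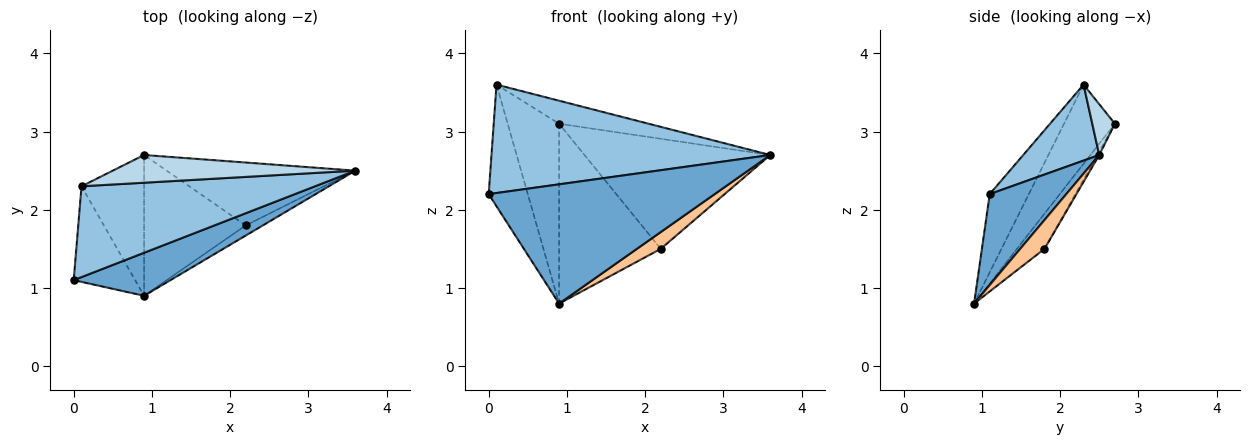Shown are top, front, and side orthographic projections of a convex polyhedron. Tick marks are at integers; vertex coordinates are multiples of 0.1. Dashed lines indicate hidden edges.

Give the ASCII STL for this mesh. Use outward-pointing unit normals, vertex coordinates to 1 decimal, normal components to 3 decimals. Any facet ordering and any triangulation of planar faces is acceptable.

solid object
 facet normal 0.304 -0.896 0.323
  outer loop
   vertex 0.9 0.9 0.8
   vertex 3.6 2.5 2.7
   vertex 0.0 1.1 2.2
  endloop
 endfacet
 facet normal 0.205 -0.750 0.629
  outer loop
   vertex 0.1 2.3 3.6
   vertex 0.0 1.1 2.2
   vertex 3.6 2.5 2.7
  endloop
 endfacet
 facet normal 0.159 0.631 0.759
  outer loop
   vertex 0.1 2.3 3.6
   vertex 3.6 2.5 2.7
   vertex 0.9 2.7 3.1
  endloop
 endfacet
 facet normal -0.618 0.618 -0.486
  outer loop
   vertex 0.1 2.3 3.6
   vertex 0.9 0.9 0.8
   vertex 0.0 1.1 2.2
  endloop
 endfacet
 facet normal -0.615 0.621 -0.486
  outer loop
   vertex 0.1 2.3 3.6
   vertex 0.9 2.7 3.1
   vertex 0.9 0.9 0.8
  endloop
 endfacet
 facet normal -0.009 0.868 -0.496
  outer loop
   vertex 2.2 1.8 1.5
   vertex 0.9 2.7 3.1
   vertex 3.6 2.5 2.7
  endloop
 endfacet
 facet normal 0.657 -0.646 -0.390
  outer loop
   vertex 2.2 1.8 1.5
   vertex 3.6 2.5 2.7
   vertex 0.9 0.9 0.8
  endloop
 endfacet
 facet normal -0.209 0.770 -0.603
  outer loop
   vertex 2.2 1.8 1.5
   vertex 0.9 0.9 0.8
   vertex 0.9 2.7 3.1
  endloop
 endfacet
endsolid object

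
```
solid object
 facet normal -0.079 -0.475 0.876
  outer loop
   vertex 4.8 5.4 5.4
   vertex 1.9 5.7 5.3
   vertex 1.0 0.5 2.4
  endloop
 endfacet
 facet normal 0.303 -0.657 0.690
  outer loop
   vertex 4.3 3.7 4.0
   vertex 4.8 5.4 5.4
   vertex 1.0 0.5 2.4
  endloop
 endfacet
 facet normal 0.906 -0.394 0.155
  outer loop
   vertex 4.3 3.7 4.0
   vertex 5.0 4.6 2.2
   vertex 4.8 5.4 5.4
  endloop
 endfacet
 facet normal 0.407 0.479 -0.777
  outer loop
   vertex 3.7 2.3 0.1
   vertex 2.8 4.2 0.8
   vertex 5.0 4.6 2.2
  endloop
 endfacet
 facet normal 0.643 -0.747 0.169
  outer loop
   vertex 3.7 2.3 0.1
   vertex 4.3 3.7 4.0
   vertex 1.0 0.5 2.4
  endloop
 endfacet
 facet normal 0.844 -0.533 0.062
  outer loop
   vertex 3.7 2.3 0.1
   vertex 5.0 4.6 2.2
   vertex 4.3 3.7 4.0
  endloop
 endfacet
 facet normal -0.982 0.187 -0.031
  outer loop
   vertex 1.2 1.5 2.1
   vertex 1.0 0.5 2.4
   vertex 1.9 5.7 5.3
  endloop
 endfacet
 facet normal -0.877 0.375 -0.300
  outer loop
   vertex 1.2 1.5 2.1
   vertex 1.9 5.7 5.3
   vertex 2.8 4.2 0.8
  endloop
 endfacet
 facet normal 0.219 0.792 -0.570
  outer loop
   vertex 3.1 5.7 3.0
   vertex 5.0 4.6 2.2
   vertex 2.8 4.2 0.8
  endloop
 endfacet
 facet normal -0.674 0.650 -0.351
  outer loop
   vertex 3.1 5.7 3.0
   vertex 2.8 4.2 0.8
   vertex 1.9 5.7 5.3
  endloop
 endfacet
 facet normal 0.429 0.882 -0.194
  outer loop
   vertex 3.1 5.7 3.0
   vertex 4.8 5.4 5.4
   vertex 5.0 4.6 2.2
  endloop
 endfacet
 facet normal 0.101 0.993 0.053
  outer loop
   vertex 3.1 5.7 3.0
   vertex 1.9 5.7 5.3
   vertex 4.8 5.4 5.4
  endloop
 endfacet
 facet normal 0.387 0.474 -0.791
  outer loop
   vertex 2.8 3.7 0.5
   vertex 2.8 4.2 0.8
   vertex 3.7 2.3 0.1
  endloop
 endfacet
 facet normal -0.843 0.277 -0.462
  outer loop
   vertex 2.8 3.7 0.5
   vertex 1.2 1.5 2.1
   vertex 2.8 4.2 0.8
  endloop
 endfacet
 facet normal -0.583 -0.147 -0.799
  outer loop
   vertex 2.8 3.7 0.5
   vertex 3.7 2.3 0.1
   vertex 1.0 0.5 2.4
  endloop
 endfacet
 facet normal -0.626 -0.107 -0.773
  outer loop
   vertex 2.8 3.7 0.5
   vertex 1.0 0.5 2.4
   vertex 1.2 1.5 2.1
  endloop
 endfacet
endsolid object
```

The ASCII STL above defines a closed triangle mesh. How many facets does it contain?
16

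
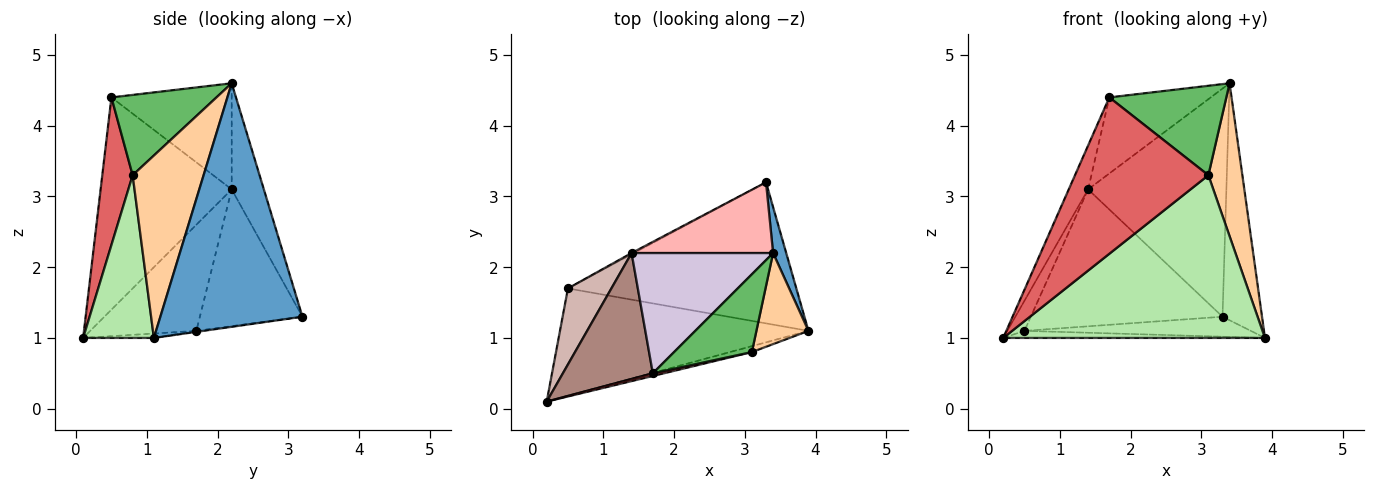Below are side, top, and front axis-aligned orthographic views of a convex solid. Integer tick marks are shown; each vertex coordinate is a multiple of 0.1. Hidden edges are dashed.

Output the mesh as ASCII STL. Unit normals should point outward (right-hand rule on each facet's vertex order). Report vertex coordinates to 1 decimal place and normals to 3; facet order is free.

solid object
 facet normal 0.962 0.267 0.052
  outer loop
   vertex 3.4 2.2 4.6
   vertex 3.9 1.1 1.0
   vertex 3.3 3.2 1.3
  endloop
 endfacet
 facet normal -0.018 0.066 -0.998
  outer loop
   vertex 0.5 1.7 1.1
   vertex 3.9 1.1 1.0
   vertex 0.2 0.1 1.0
  endloop
 endfacet
 facet normal -0.004 0.140 -0.990
  outer loop
   vertex 0.5 1.7 1.1
   vertex 3.3 3.2 1.3
   vertex 3.9 1.1 1.0
  endloop
 endfacet
 facet normal 0.873 -0.419 0.249
  outer loop
   vertex 3.1 0.8 3.3
   vertex 3.9 1.1 1.0
   vertex 3.4 2.2 4.6
  endloop
 endfacet
 facet normal 0.561 -0.625 0.543
  outer loop
   vertex 3.1 0.8 3.3
   vertex 3.4 2.2 4.6
   vertex 1.7 0.5 4.4
  endloop
 endfacet
 facet normal 0.261 -0.965 -0.035
  outer loop
   vertex 3.1 0.8 3.3
   vertex 0.2 0.1 1.0
   vertex 3.9 1.1 1.0
  endloop
 endfacet
 facet normal 0.222 -0.975 0.017
  outer loop
   vertex 3.1 0.8 3.3
   vertex 1.7 0.5 4.4
   vertex 0.2 0.1 1.0
  endloop
 endfacet
 facet normal -0.217 0.932 0.289
  outer loop
   vertex 1.4 2.2 3.1
   vertex 3.4 2.2 4.6
   vertex 3.3 3.2 1.3
  endloop
 endfacet
 facet normal -0.472 0.882 -0.008
  outer loop
   vertex 1.4 2.2 3.1
   vertex 3.3 3.2 1.3
   vertex 0.5 1.7 1.1
  endloop
 endfacet
 facet normal -0.535 0.451 0.714
  outer loop
   vertex 1.4 2.2 3.1
   vertex 1.7 0.5 4.4
   vertex 3.4 2.2 4.6
  endloop
 endfacet
 facet normal -0.912 0.135 0.387
  outer loop
   vertex 1.4 2.2 3.1
   vertex 0.2 0.1 1.0
   vertex 1.7 0.5 4.4
  endloop
 endfacet
 facet normal -0.915 0.148 0.375
  outer loop
   vertex 1.4 2.2 3.1
   vertex 0.5 1.7 1.1
   vertex 0.2 0.1 1.0
  endloop
 endfacet
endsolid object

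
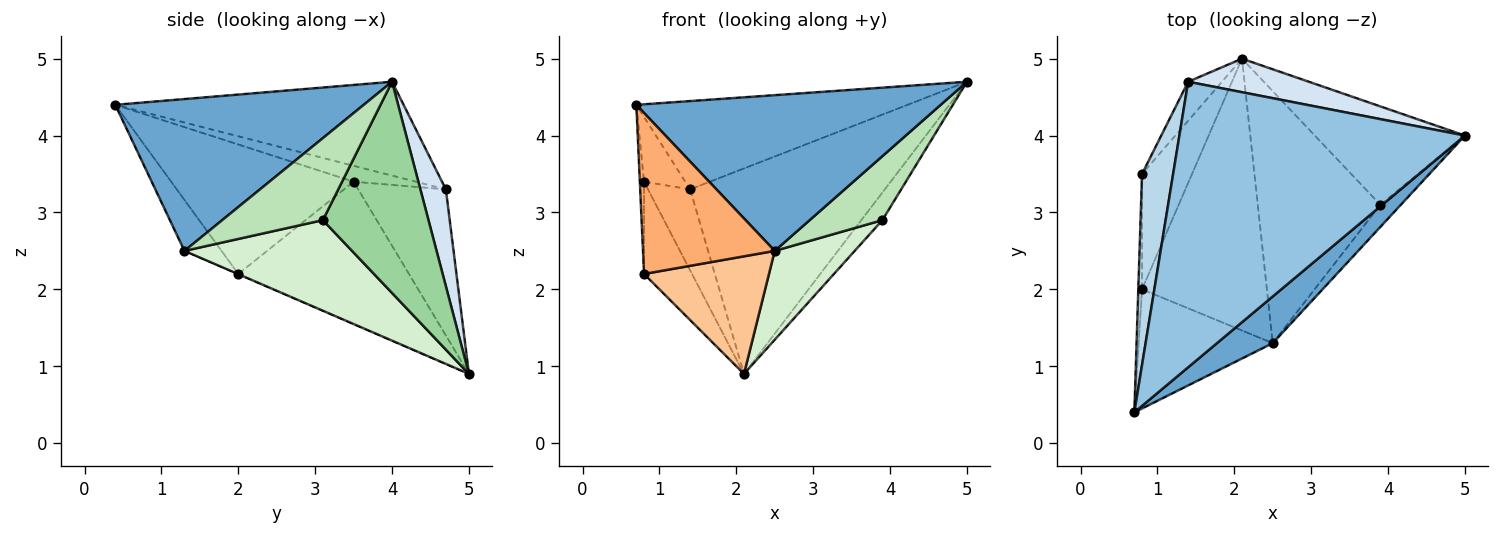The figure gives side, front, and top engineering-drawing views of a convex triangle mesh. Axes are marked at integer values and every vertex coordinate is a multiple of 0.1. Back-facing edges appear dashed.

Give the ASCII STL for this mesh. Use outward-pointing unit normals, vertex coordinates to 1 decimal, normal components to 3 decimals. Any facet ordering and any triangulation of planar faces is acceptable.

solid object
 facet normal 0.616 -0.755 0.226
  outer loop
   vertex 2.5 1.3 2.5
   vertex 5.0 4.0 4.7
   vertex 0.7 0.4 4.4
  endloop
 endfacet
 facet normal -0.300 0.282 0.911
  outer loop
   vertex 1.4 4.7 3.3
   vertex 0.7 0.4 4.4
   vertex 5.0 4.0 4.7
  endloop
 endfacet
 facet normal -0.436 0.289 0.852
  outer loop
   vertex 1.4 4.7 3.3
   vertex 0.8 3.5 3.4
   vertex 0.7 0.4 4.4
  endloop
 endfacet
 facet normal 0.128 0.979 0.160
  outer loop
   vertex 1.4 4.7 3.3
   vertex 5.0 4.0 4.7
   vertex 2.1 5.0 0.9
  endloop
 endfacet
 facet normal -0.882 0.424 -0.204
  outer loop
   vertex 1.4 4.7 3.3
   vertex 2.1 5.0 0.9
   vertex 0.8 3.5 3.4
  endloop
 endfacet
 facet normal -0.220 -0.784 -0.580
  outer loop
   vertex 0.8 2.0 2.2
   vertex 2.5 1.3 2.5
   vertex 0.7 0.4 4.4
  endloop
 endfacet
 facet normal -0.002 -0.397 -0.918
  outer loop
   vertex 0.8 2.0 2.2
   vertex 2.1 5.0 0.9
   vertex 2.5 1.3 2.5
  endloop
 endfacet
 facet normal -0.999 0.023 -0.029
  outer loop
   vertex 0.8 2.0 2.2
   vertex 0.7 0.4 4.4
   vertex 0.8 3.5 3.4
  endloop
 endfacet
 facet normal -0.912 0.256 -0.320
  outer loop
   vertex 0.8 2.0 2.2
   vertex 0.8 3.5 3.4
   vertex 2.1 5.0 0.9
  endloop
 endfacet
 facet normal 0.805 0.160 -0.572
  outer loop
   vertex 3.9 3.1 2.9
   vertex 2.1 5.0 0.9
   vertex 5.0 4.0 4.7
  endloop
 endfacet
 facet normal 0.795 -0.574 -0.199
  outer loop
   vertex 3.9 3.1 2.9
   vertex 5.0 4.0 4.7
   vertex 2.5 1.3 2.5
  endloop
 endfacet
 facet normal 0.572 -0.273 -0.774
  outer loop
   vertex 3.9 3.1 2.9
   vertex 2.5 1.3 2.5
   vertex 2.1 5.0 0.9
  endloop
 endfacet
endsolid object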